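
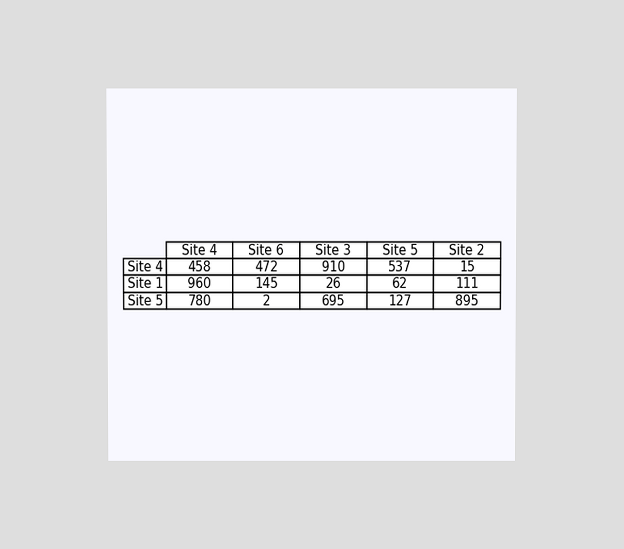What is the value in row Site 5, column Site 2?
The chart is viewed at a slight angle. The (Site 5, Site 2) cell reads 895.

895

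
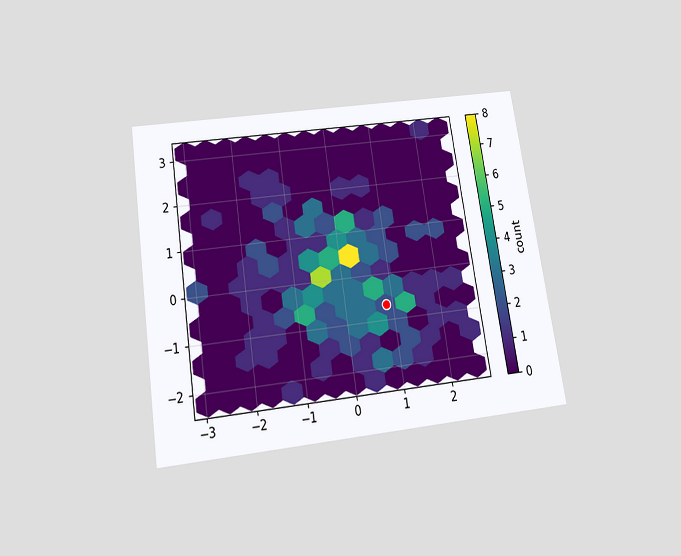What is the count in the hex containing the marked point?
The chart is tilted about 9° counter-clockwise and viewed slightly from below. The marked hex reads 2 on the colorbar.

2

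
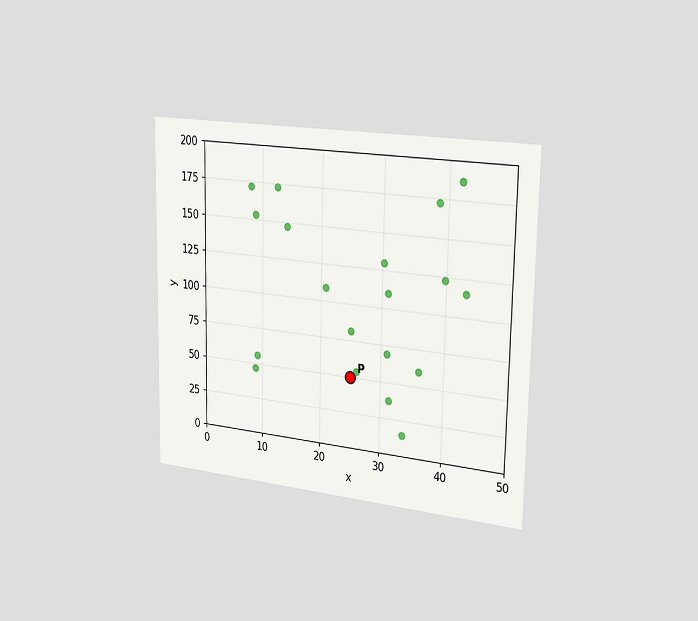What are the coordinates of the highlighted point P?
The chart is viewed slightly from the right. Following the gridlines from P to each axis, P sits at (25, 50).

(25, 50)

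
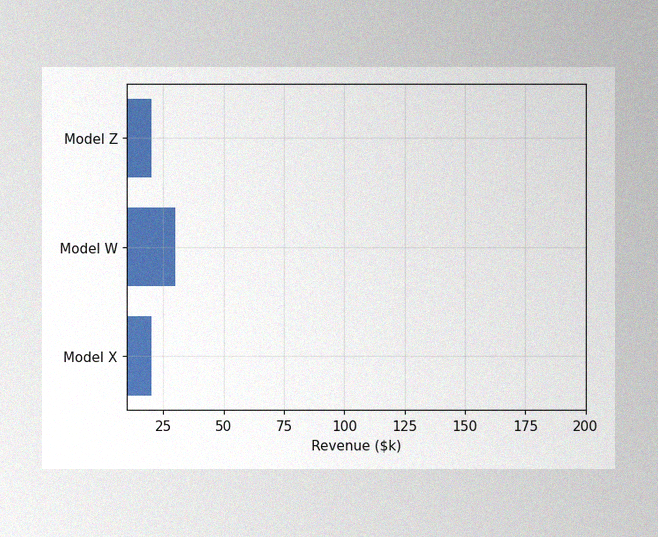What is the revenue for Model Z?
$20k

The image has some photo noise and uneven lighting. Reading along the chart's x-axis, the Model Z bar reaches $20k.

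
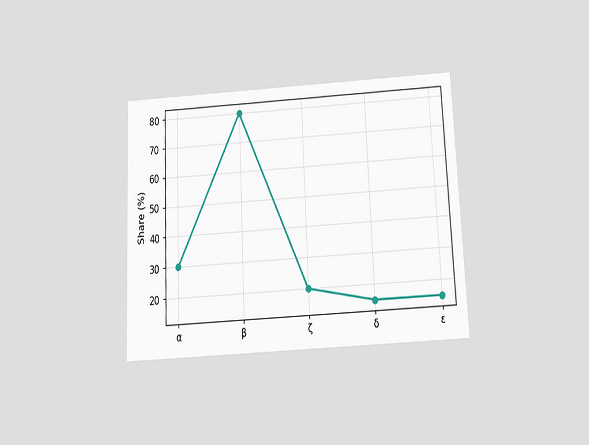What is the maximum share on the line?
80%

The chart is tilted about 3° counter-clockwise and viewed slightly from below. The highest point is at β, and reading across to the y-axis gives 80%.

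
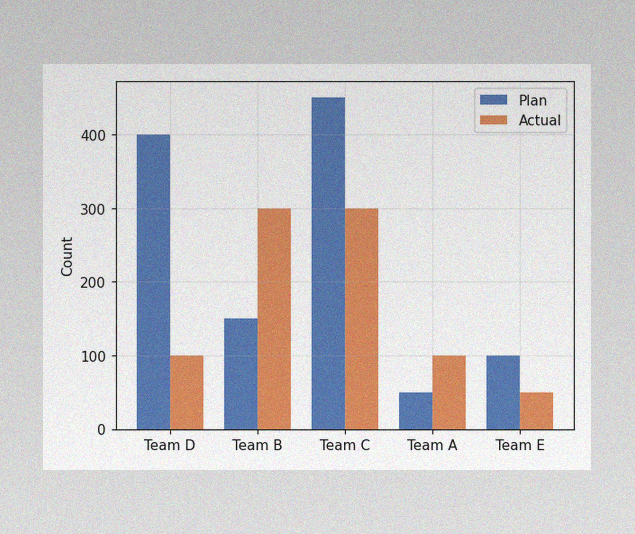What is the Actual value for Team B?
300

The image has some photo noise and uneven lighting. The Actual bar at Team B reaches 300 on the y-axis.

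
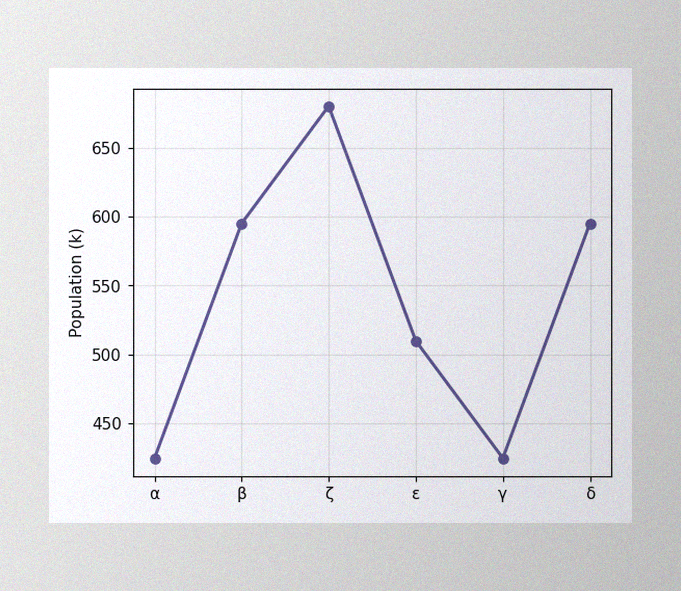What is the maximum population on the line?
The image has some photo noise and uneven lighting. The highest point is at ζ, and reading across to the y-axis gives 680k.

680k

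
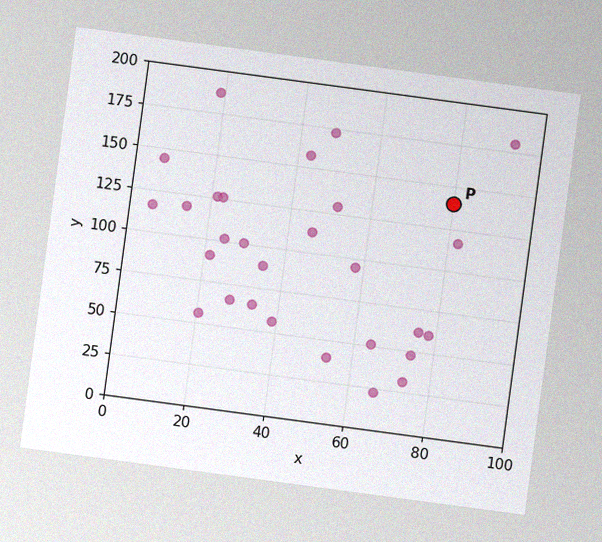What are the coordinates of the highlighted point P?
(80, 140)

The chart is tilted about 8° clockwise, with some photo noise. Following the gridlines from P to each axis, P sits at (80, 140).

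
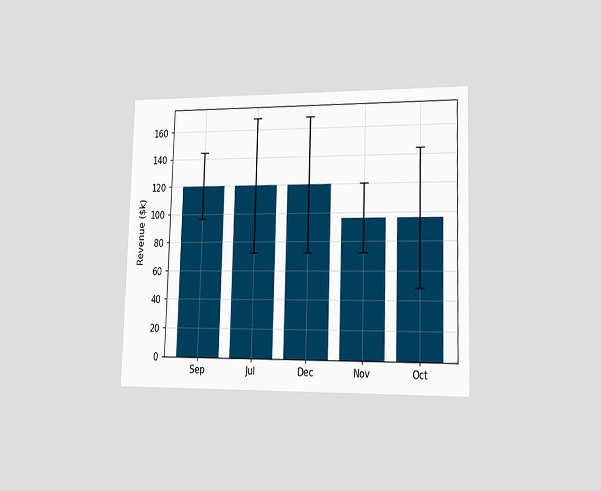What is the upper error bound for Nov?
The chart is viewed slightly from the right. The Nov bar's upper whisker reaches $120k.

$120k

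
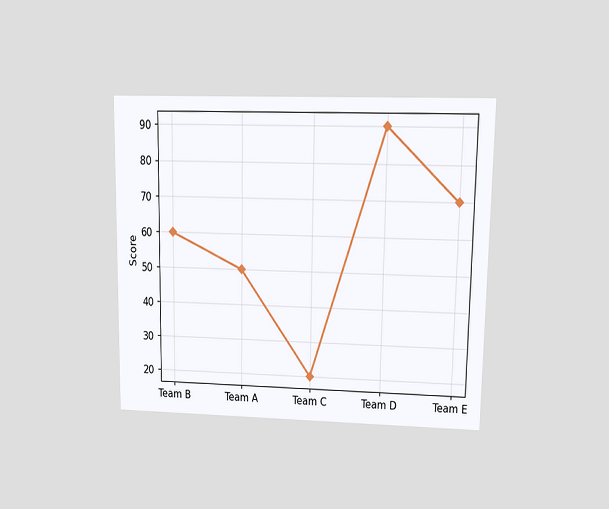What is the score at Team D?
The chart is viewed at a slight angle. At Team D, the line is at 90.

90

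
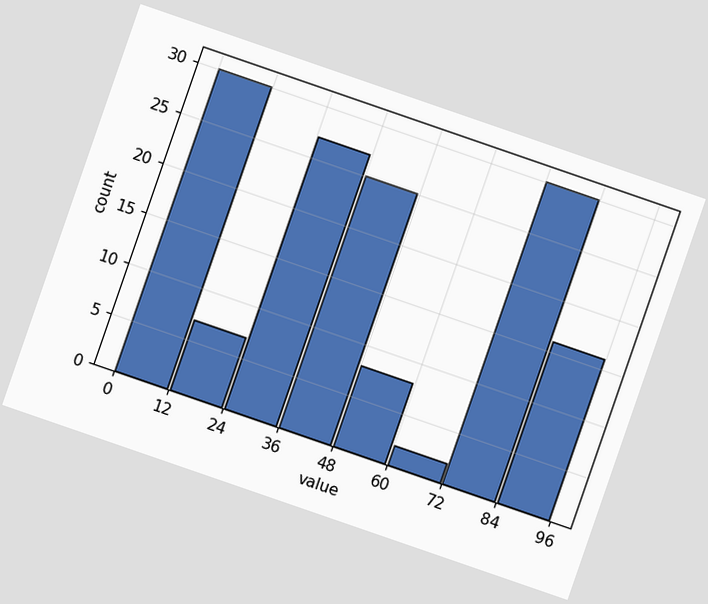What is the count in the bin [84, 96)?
16

The chart is tilted about 19° clockwise. The [84, 96) bin has height 16.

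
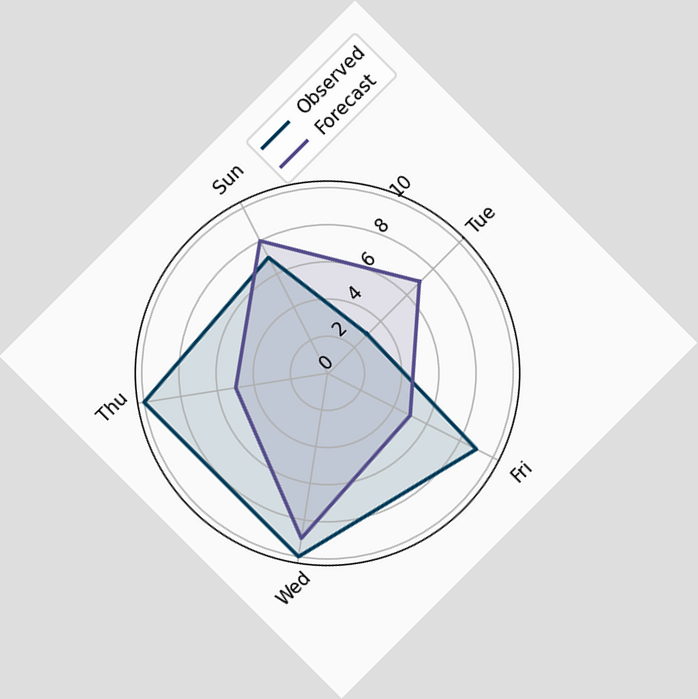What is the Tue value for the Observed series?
The chart is tilted about 45° counter-clockwise. On the Tue axis, Observed reaches 3.

3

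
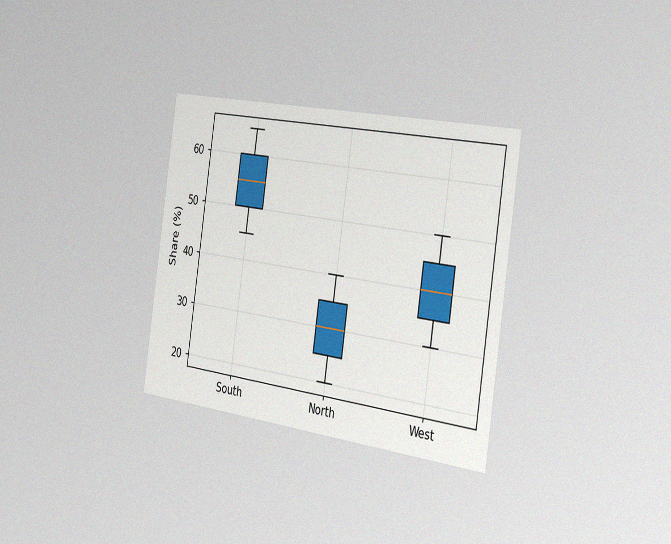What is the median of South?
The chart is tilted about 8° clockwise and viewed slightly from the right, with some photo noise. The median line in the South box sits at 55%.

55%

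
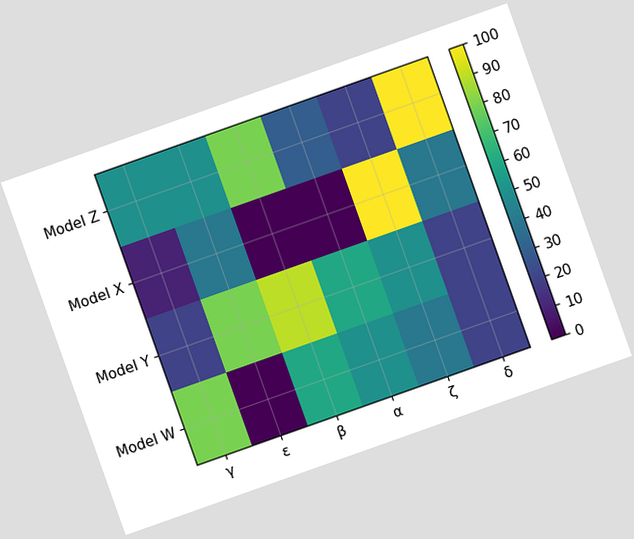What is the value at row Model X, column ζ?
The chart is tilted about 20° counter-clockwise. Matching cell (Model X, ζ) against the colorbar gives 100.

100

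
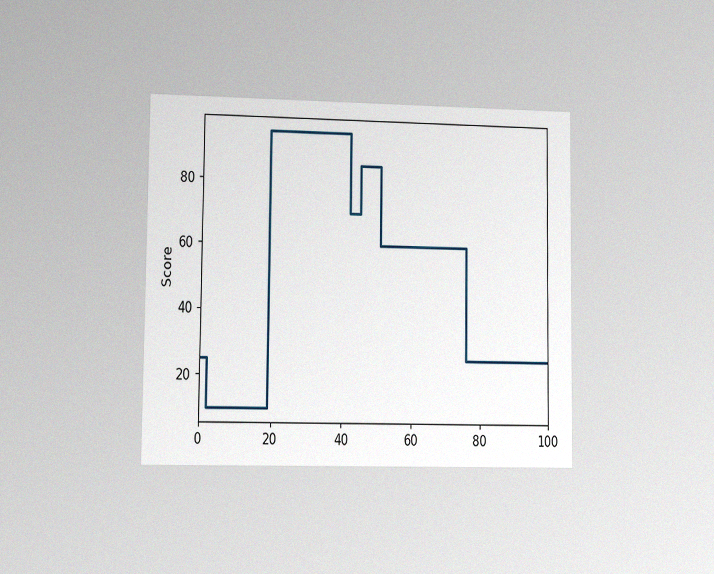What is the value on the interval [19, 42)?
The chart is viewed at a slight angle, with some photo noise. On [19, 42) the step sits at 95.

95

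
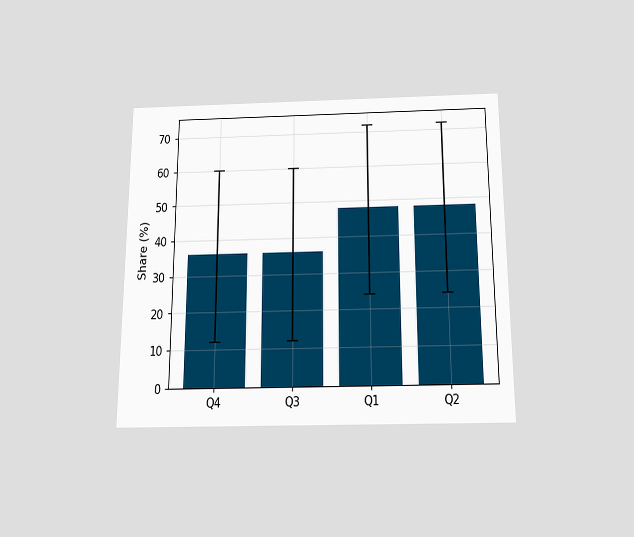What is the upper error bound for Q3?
The chart is viewed slightly from below. The Q3 bar's upper whisker reaches 60%.

60%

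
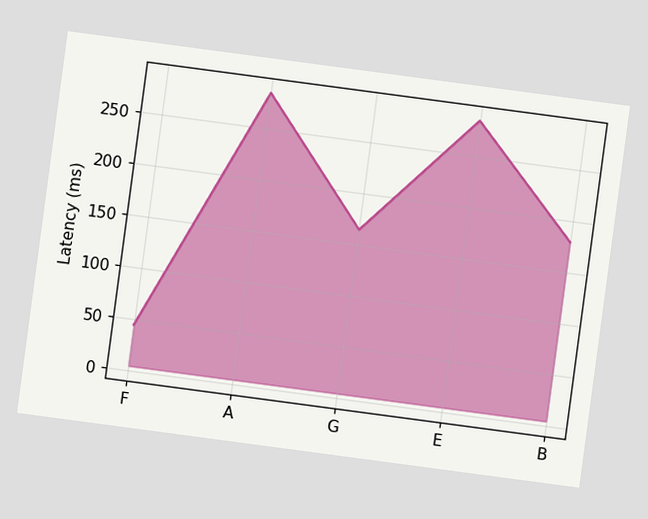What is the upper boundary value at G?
The chart is tilted about 8° clockwise. At G the upper boundary is at 165ms.

165ms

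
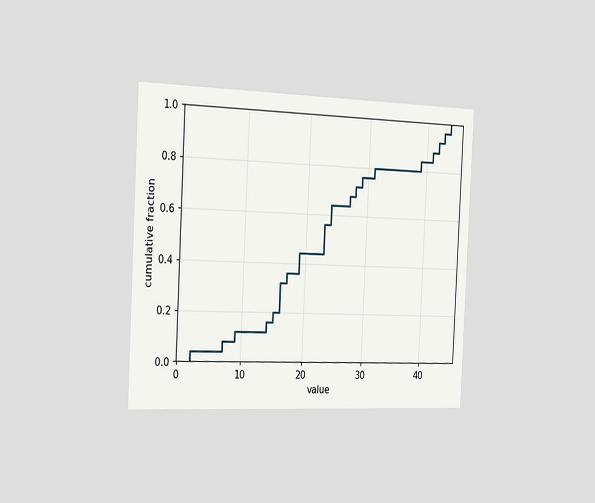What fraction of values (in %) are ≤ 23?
The chart is tilted about 3° clockwise and viewed slightly from the left. At x=23 the ECDF step is at 56%.

56%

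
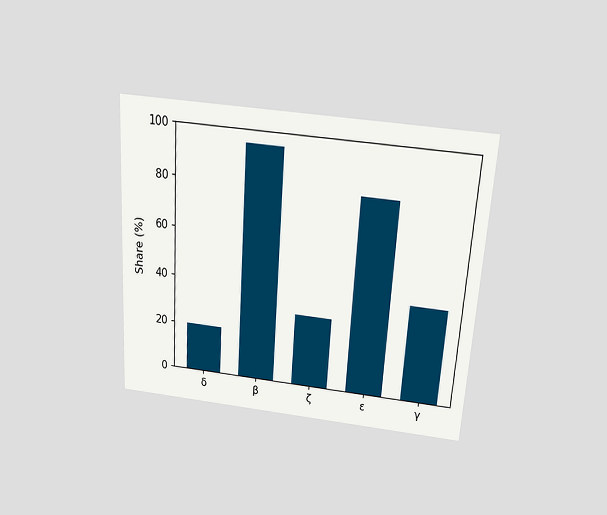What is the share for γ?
The chart is tilted about 4° clockwise and viewed slightly from above. Reading along the chart's y-axis, the γ bar reaches 40%.

40%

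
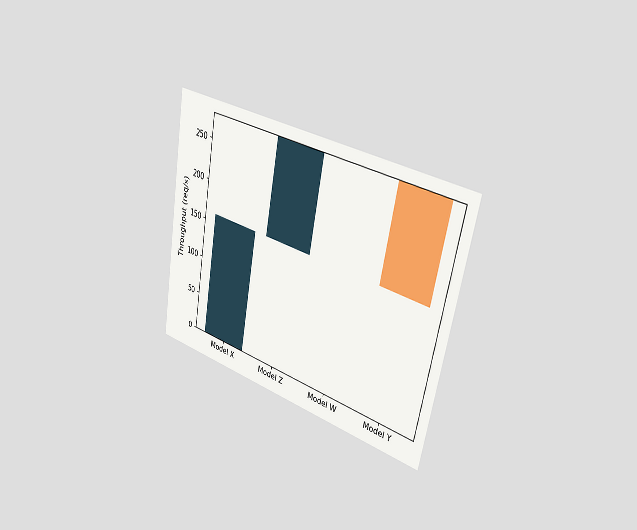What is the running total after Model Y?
The chart is tilted about 10° clockwise and viewed slightly from the right. After Model Y the running total reaches 160req/s.

160req/s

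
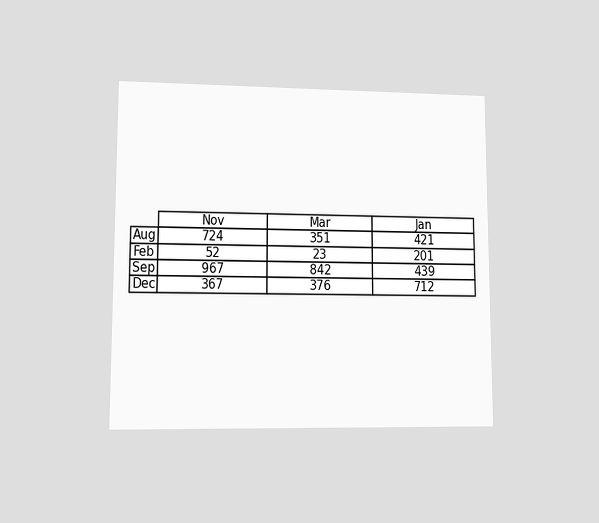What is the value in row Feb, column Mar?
The chart is viewed at a slight angle. The (Feb, Mar) cell reads 23.

23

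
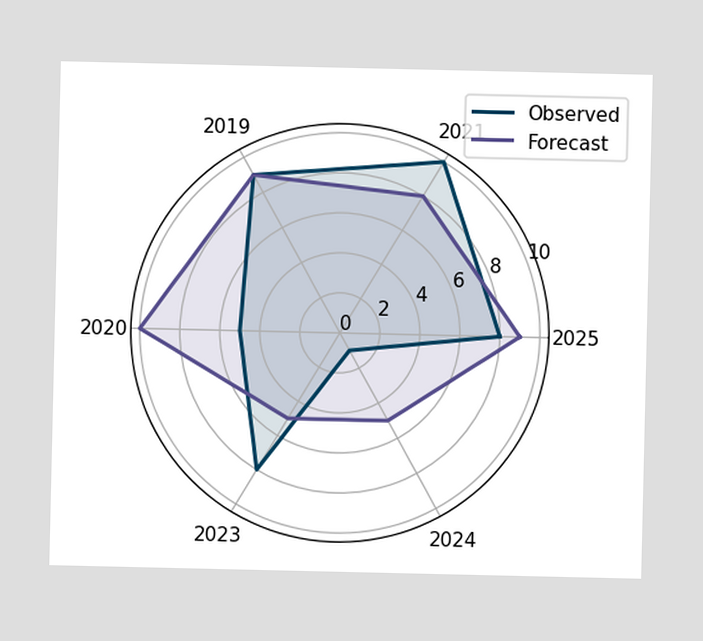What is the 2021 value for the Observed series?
On the 2021 axis, Observed reaches 10.

10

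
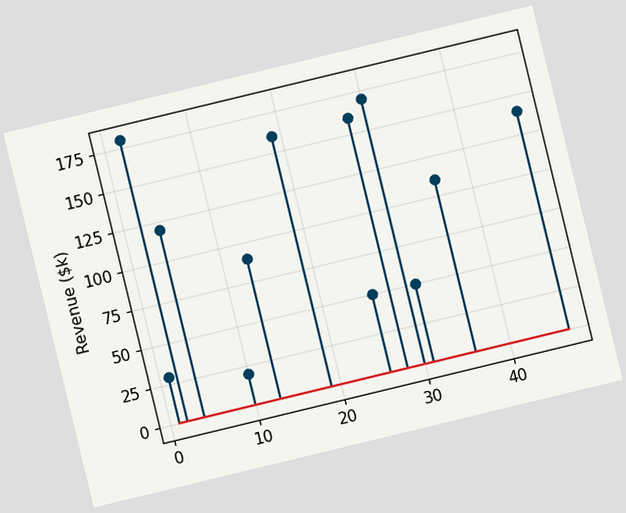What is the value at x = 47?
The chart is tilted about 14° counter-clockwise. The stem at x=47 reaches $140k.

$140k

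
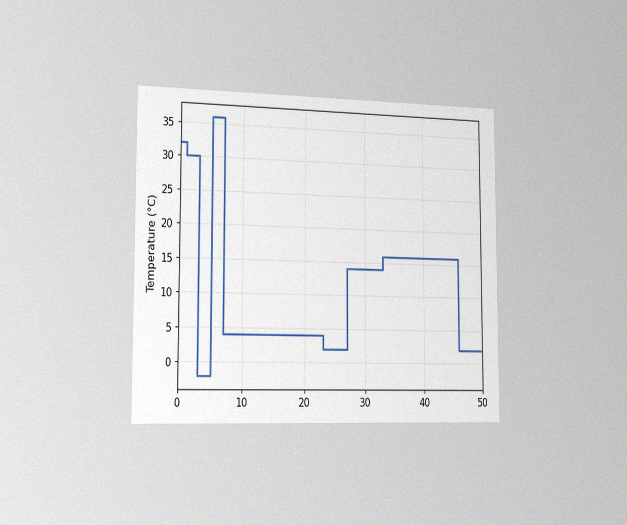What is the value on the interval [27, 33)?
The chart is viewed slightly from the left, with some photo noise. On [27, 33) the step sits at 14°C.

14°C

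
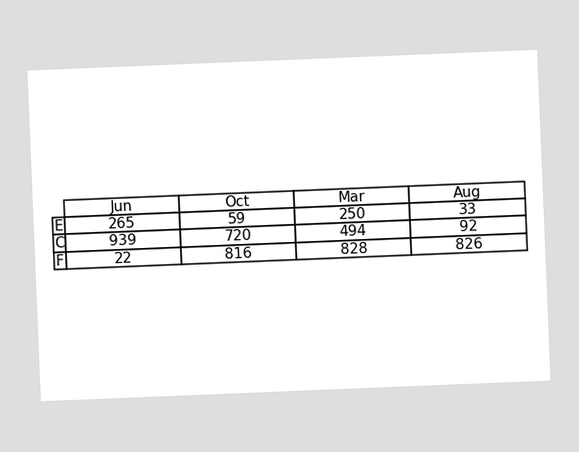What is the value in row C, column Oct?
The chart is tilted about 2° counter-clockwise. The (C, Oct) cell reads 720.

720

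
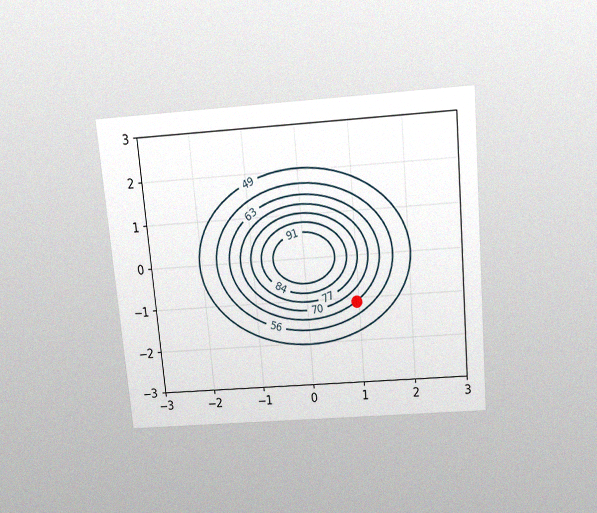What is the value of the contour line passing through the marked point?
63

The chart is tilted about 5° counter-clockwise and viewed slightly from above, with some photo noise. The marked point sits on the contour labelled 63.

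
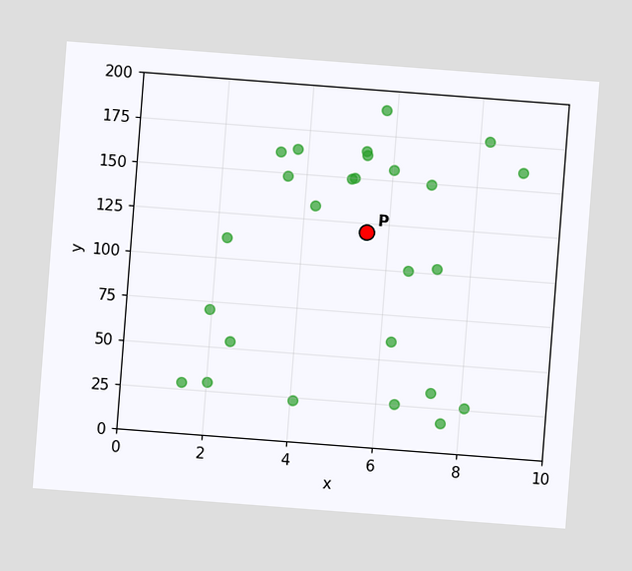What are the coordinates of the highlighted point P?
(5.5, 120)

The chart is tilted about 4° clockwise. Following the gridlines from P to each axis, P sits at (5.5, 120).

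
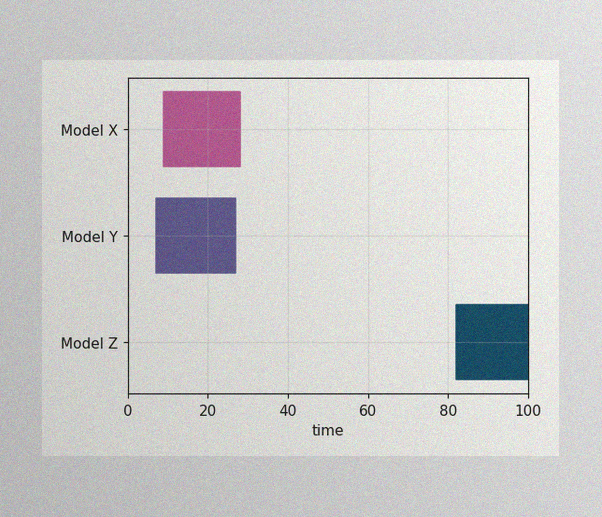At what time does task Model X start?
The image has some photo noise and uneven lighting. The Model X bar begins at t=9.

9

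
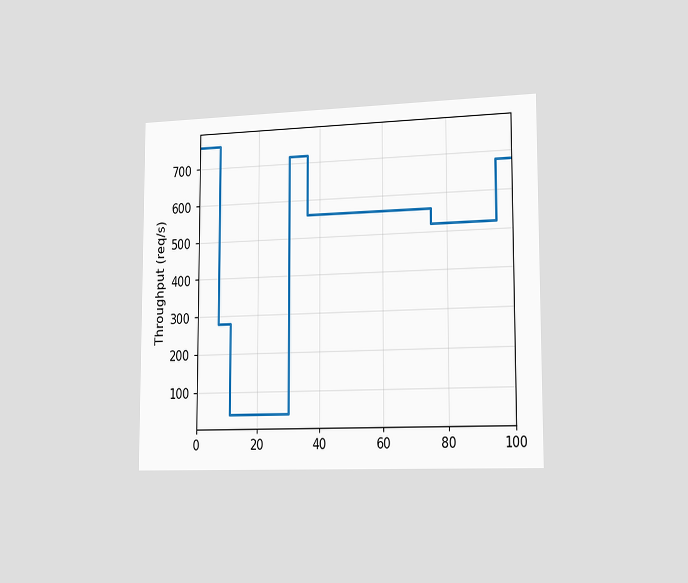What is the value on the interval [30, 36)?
The chart is viewed slightly from the right. On [30, 36) the step sits at 720req/s.

720req/s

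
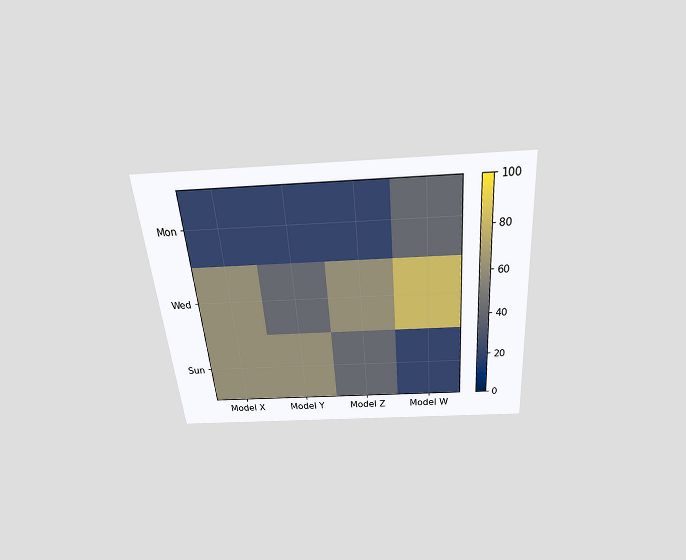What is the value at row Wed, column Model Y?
The chart is tilted about 5° counter-clockwise and viewed slightly from above. Matching cell (Wed, Model Y) against the colorbar gives 40.

40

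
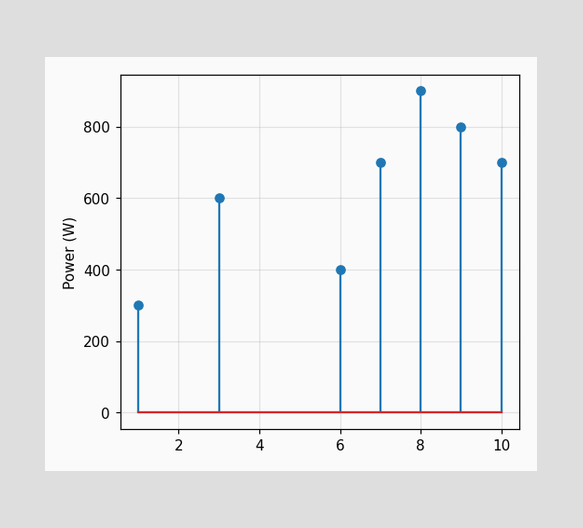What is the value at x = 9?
The stem at x=9 reaches 800W.

800W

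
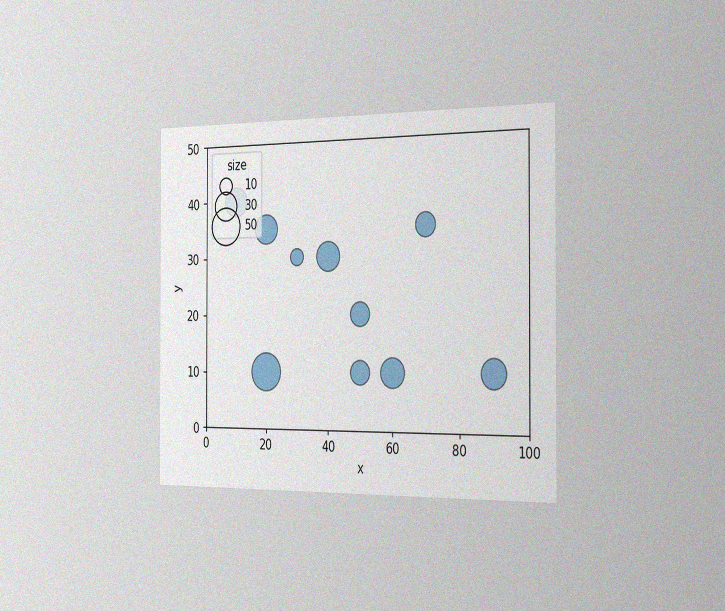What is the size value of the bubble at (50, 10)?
20

The chart is viewed slightly from the right, with some photo noise. Matching the bubble at (50, 10) against the size legend gives 20.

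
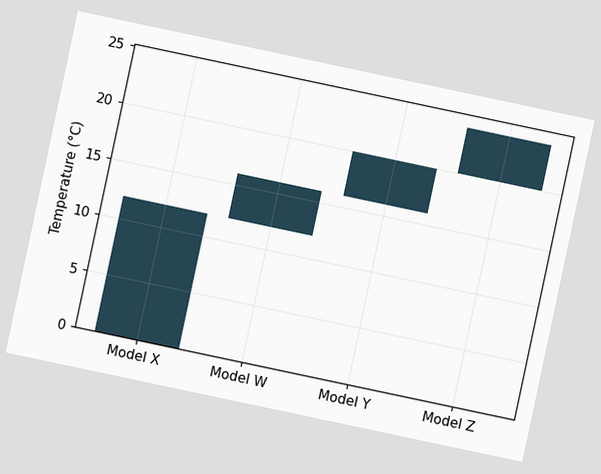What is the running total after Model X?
12°C

The chart is tilted about 12° clockwise. After Model X the running total reaches 12°C.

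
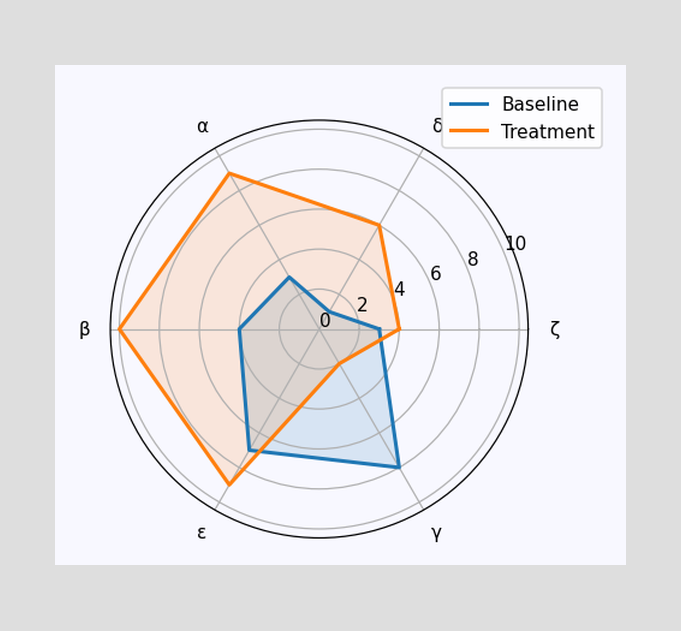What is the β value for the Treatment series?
10

On the β axis, Treatment reaches 10.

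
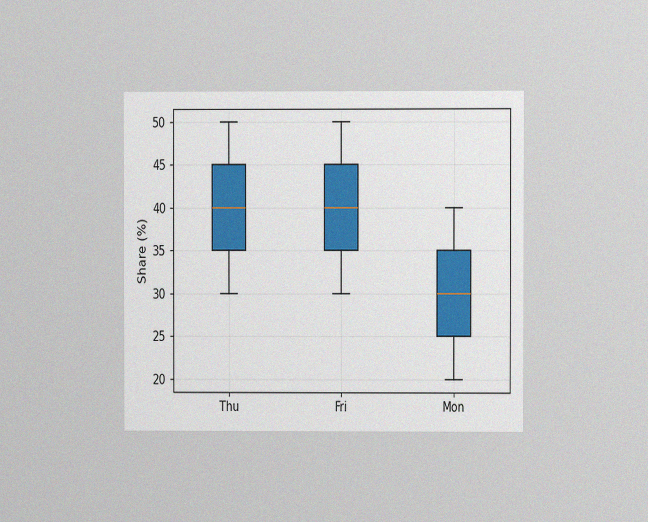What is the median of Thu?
The chart is viewed at a slight angle, with some photo noise. The median line in the Thu box sits at 40%.

40%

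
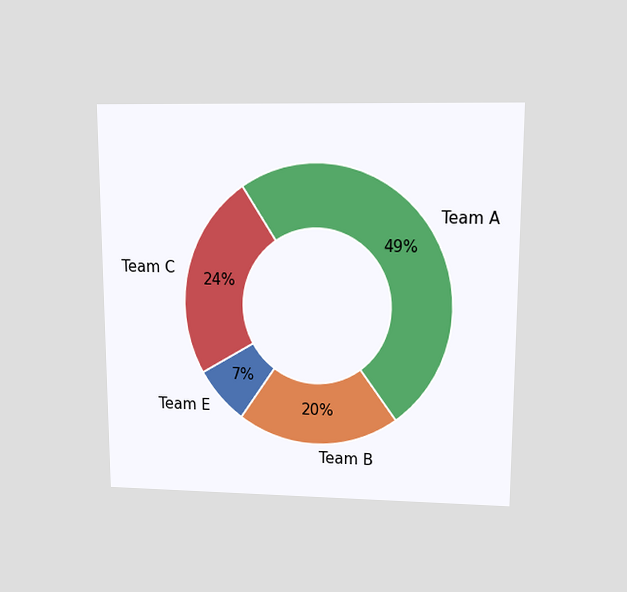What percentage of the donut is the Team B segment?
20%

The chart is viewed at a slight angle. The Team B segment takes up 20% of the ring.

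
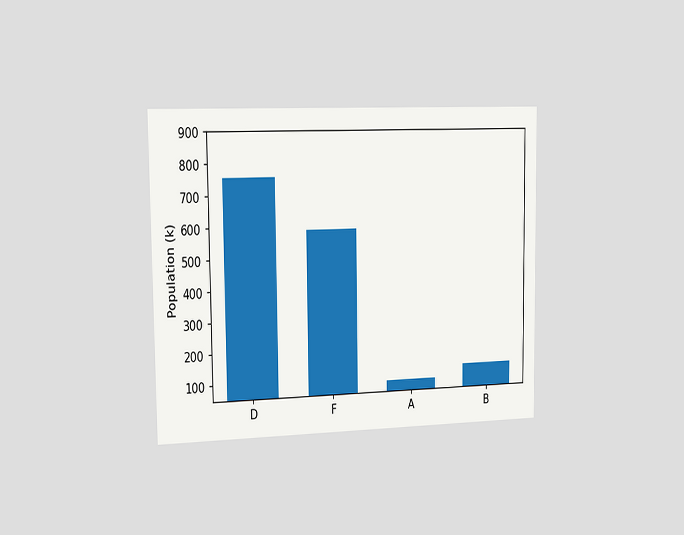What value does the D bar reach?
756k

The chart is viewed slightly from the left. Reading along the chart's y-axis, the D bar reaches 756k.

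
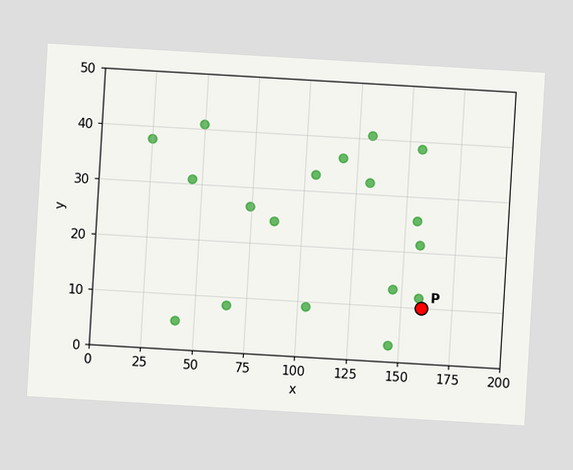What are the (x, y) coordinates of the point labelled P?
(160, 10)

The chart is tilted about 3° clockwise. Following the gridlines from P to each axis, P sits at (160, 10).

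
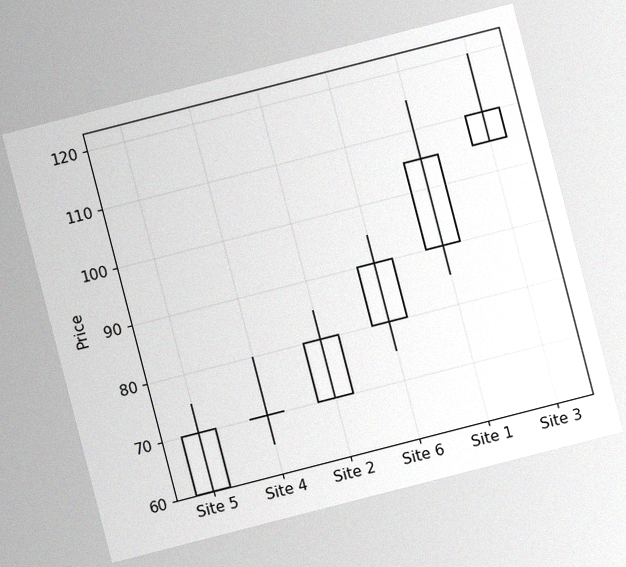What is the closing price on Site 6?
90

The chart is tilted about 14° counter-clockwise, with some photo noise. The Site 6 candle closes at 90.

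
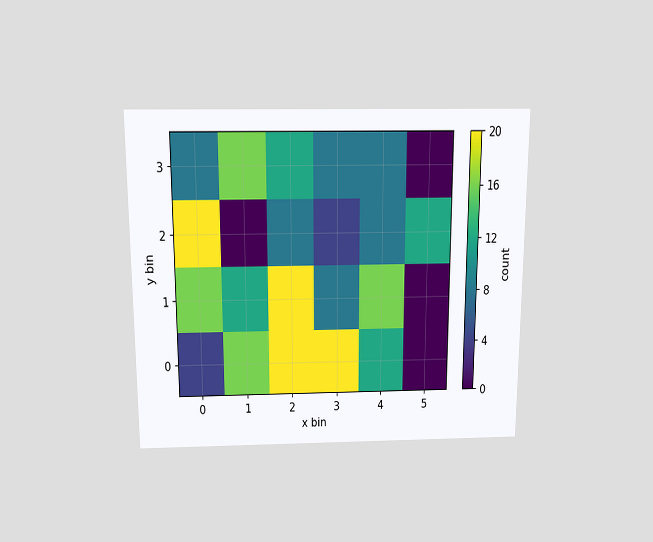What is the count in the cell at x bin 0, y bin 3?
The chart is viewed slightly from above. Matching the cell (0, 3) against the colorbar gives 8.

8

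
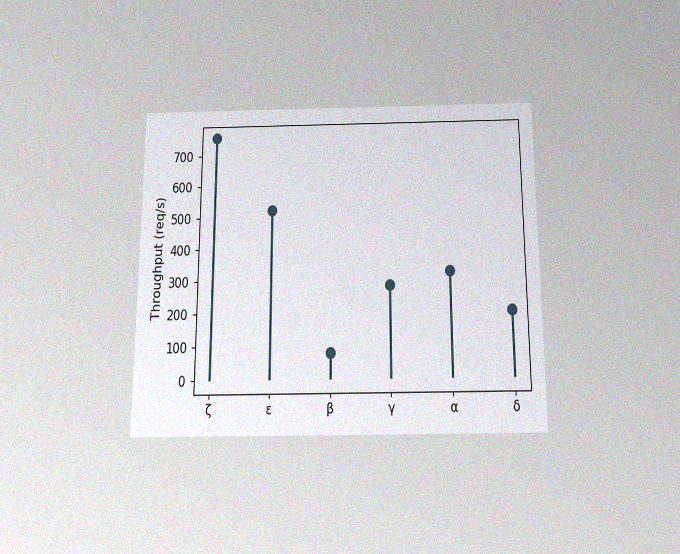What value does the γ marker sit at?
280req/s

The chart is viewed slightly from below, with some photo noise. The γ marker sits at 280req/s.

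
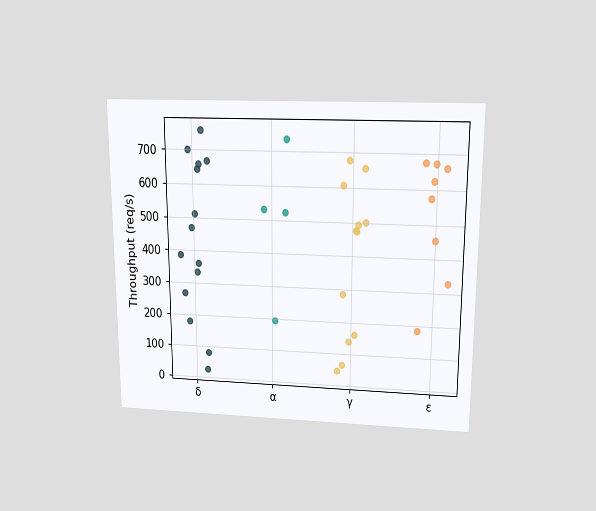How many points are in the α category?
4

The chart is viewed slightly from above. Counting the markers in the α column gives 4.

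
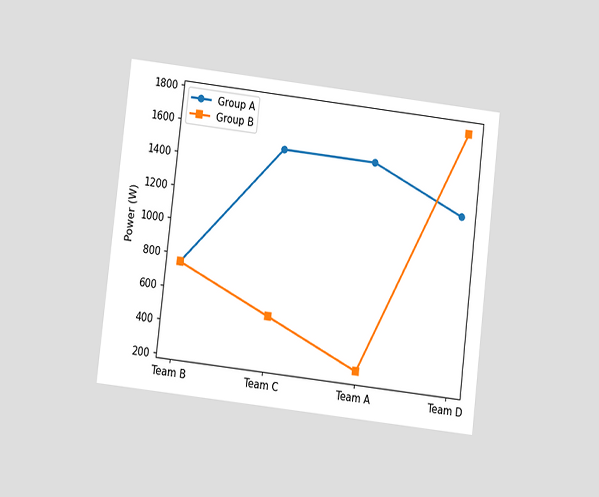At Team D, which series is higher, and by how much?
The chart is tilted about 7° clockwise and viewed at a slight angle. At Team D, Group B sits above the other line by 500W.

Group B, by 500W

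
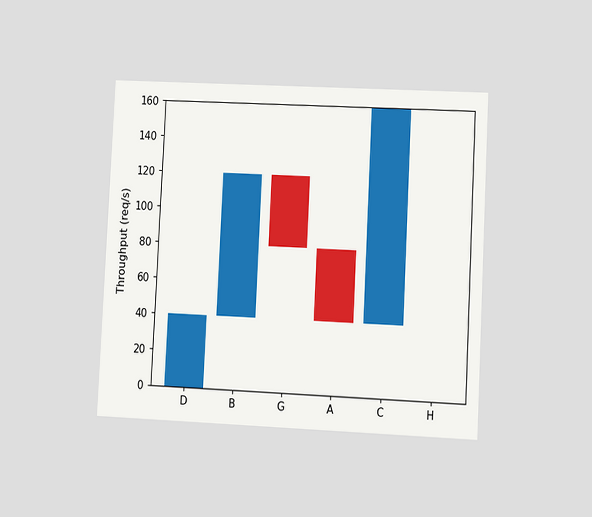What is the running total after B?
120req/s

The chart is tilted about 3° clockwise and viewed at a slight angle. After B the running total reaches 120req/s.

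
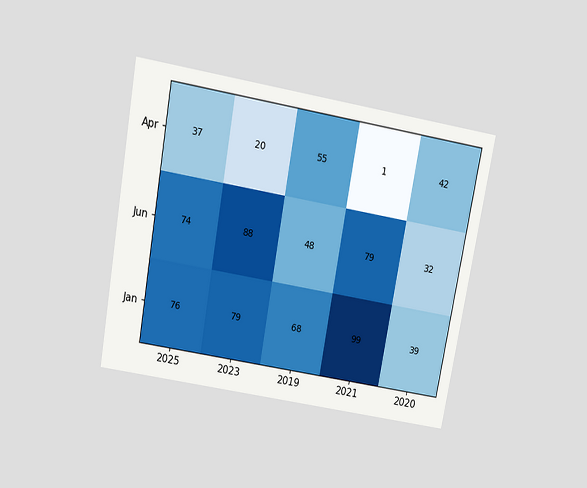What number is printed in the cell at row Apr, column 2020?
42

The chart is tilted about 10° clockwise and viewed slightly from above. The (Apr, 2020) cell reads 42.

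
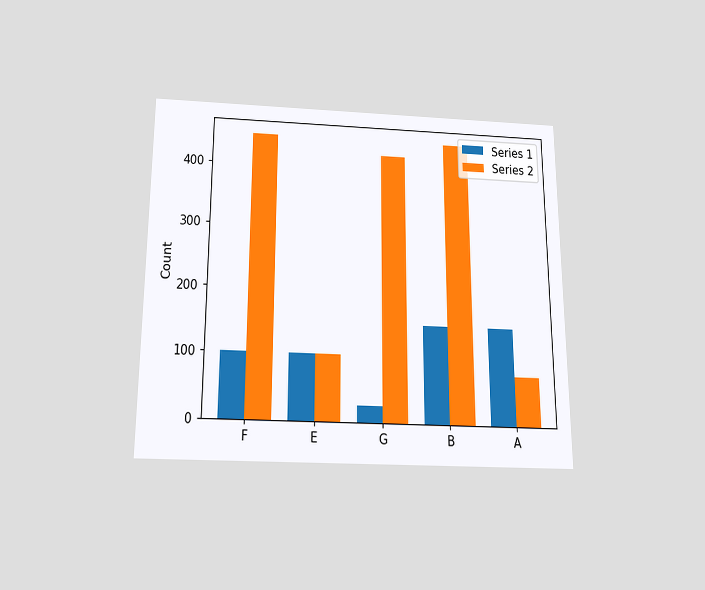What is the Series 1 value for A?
The chart is viewed slightly from below. The Series 1 bar at A reaches 150 on the y-axis.

150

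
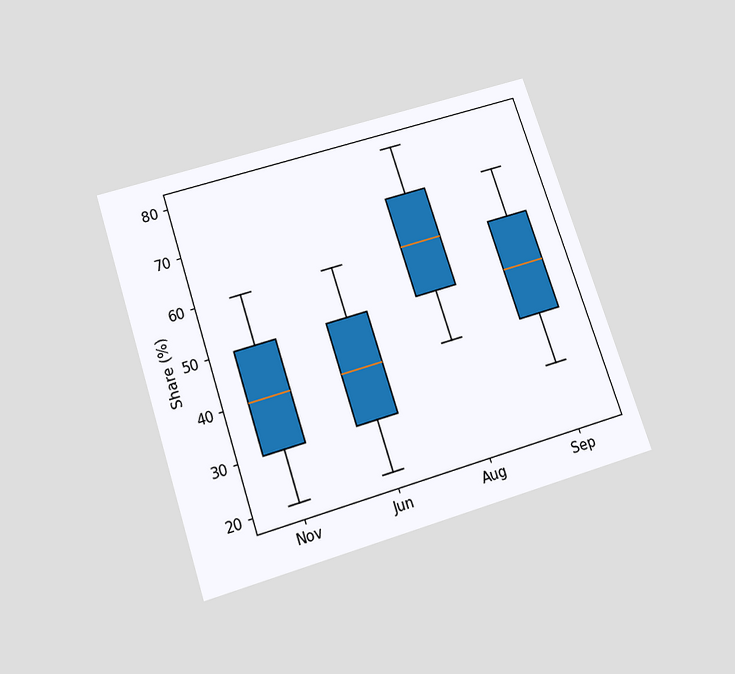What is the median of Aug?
The chart is tilted about 18° counter-clockwise and viewed slightly from below. The median line in the Aug box sits at 60%.

60%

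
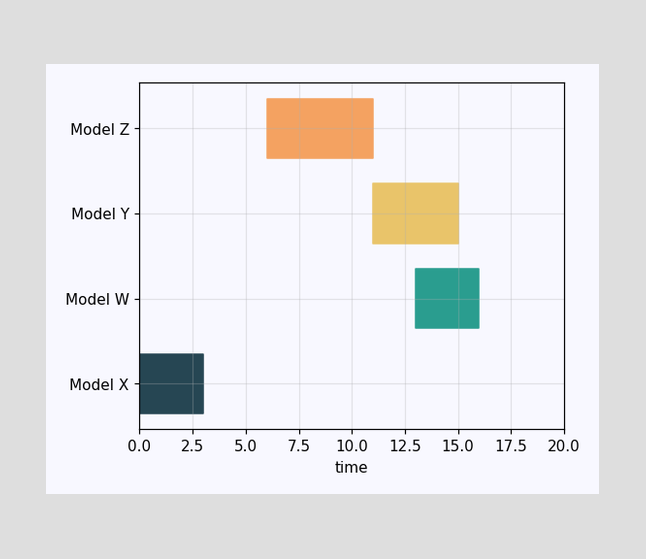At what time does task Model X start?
The Model X bar begins at t=0.

0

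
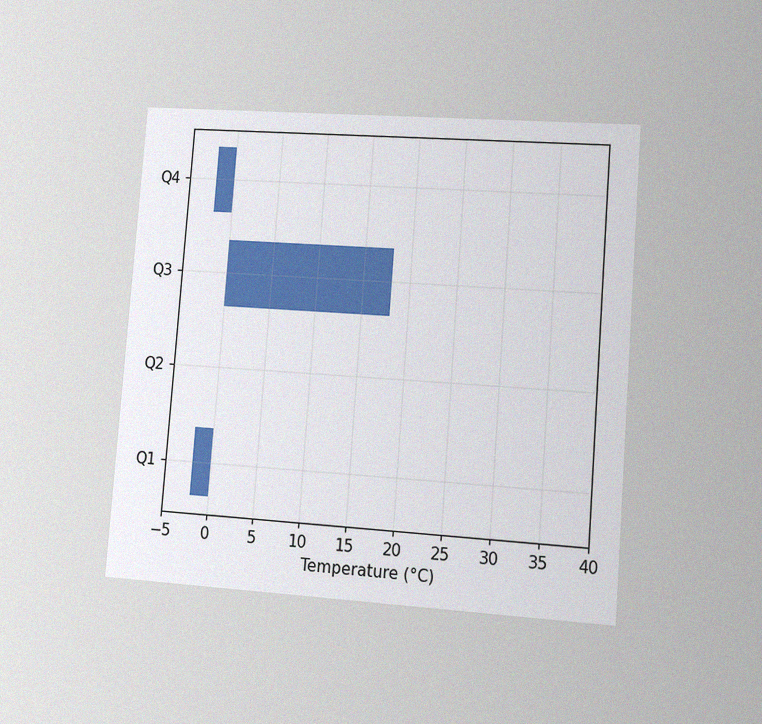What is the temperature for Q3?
18°C

The chart is tilted about 4° clockwise and viewed at a slight angle, with some photo noise. Reading along the chart's x-axis, the Q3 bar reaches 18°C.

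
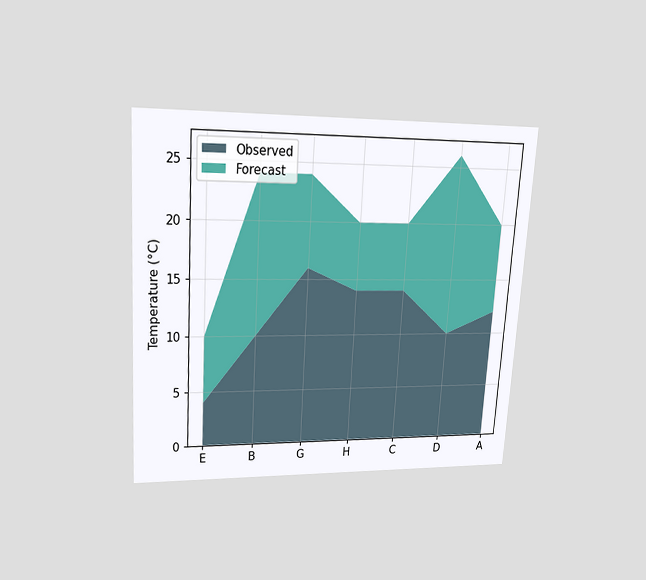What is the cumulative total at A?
20°C

The chart is tilted about 3° clockwise and viewed at a slight angle. The stacked total at A reaches 20°C.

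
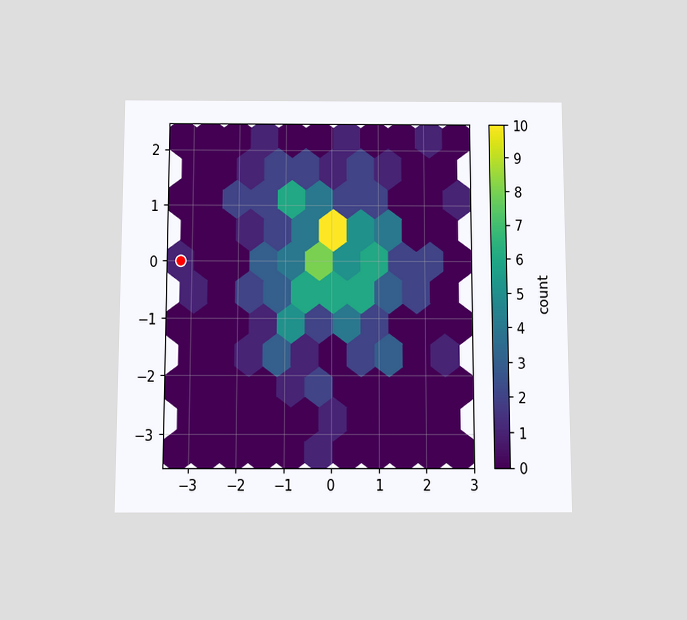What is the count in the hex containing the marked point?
1

The chart is viewed slightly from below. The marked hex reads 1 on the colorbar.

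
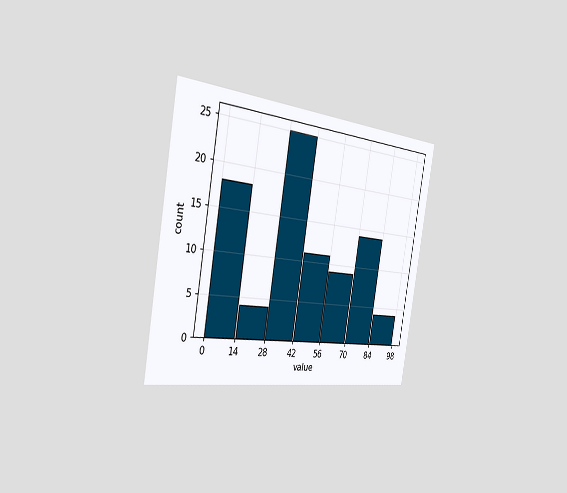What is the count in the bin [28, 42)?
The chart is tilted about 10° clockwise and viewed slightly from the left. The [28, 42) bin has height 25.

25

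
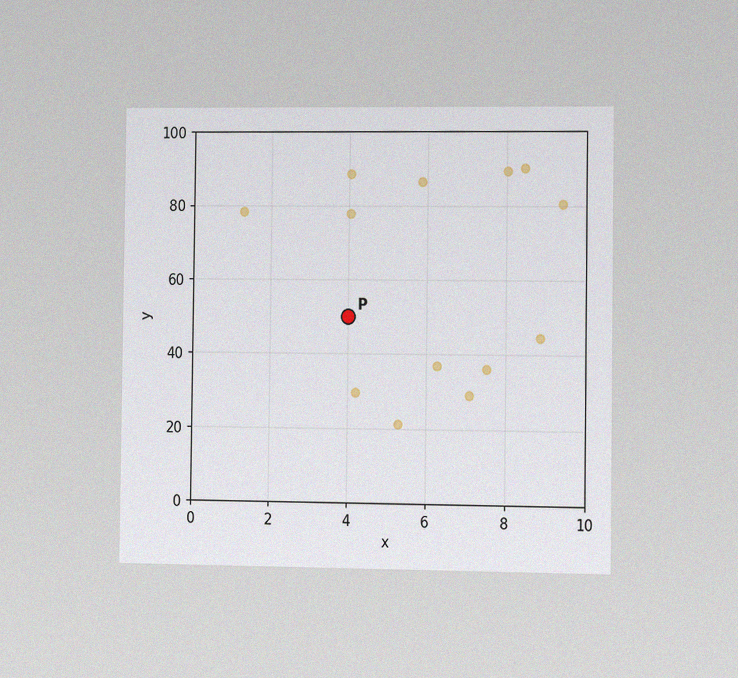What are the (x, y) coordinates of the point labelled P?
(4, 50)

The chart is viewed slightly from the right, with some photo noise. Following the gridlines from P to each axis, P sits at (4, 50).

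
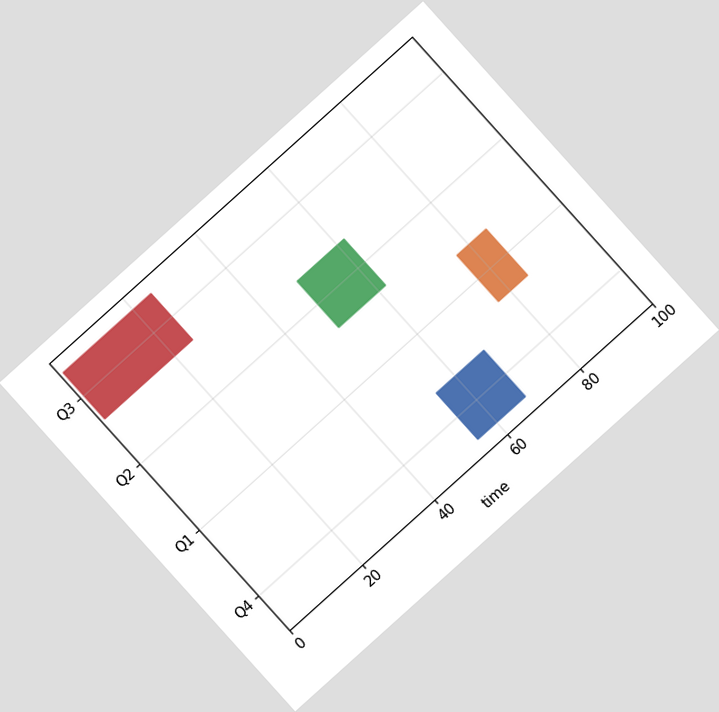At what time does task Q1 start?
The chart is tilted about 42° counter-clockwise. The Q1 bar begins at t=77.

77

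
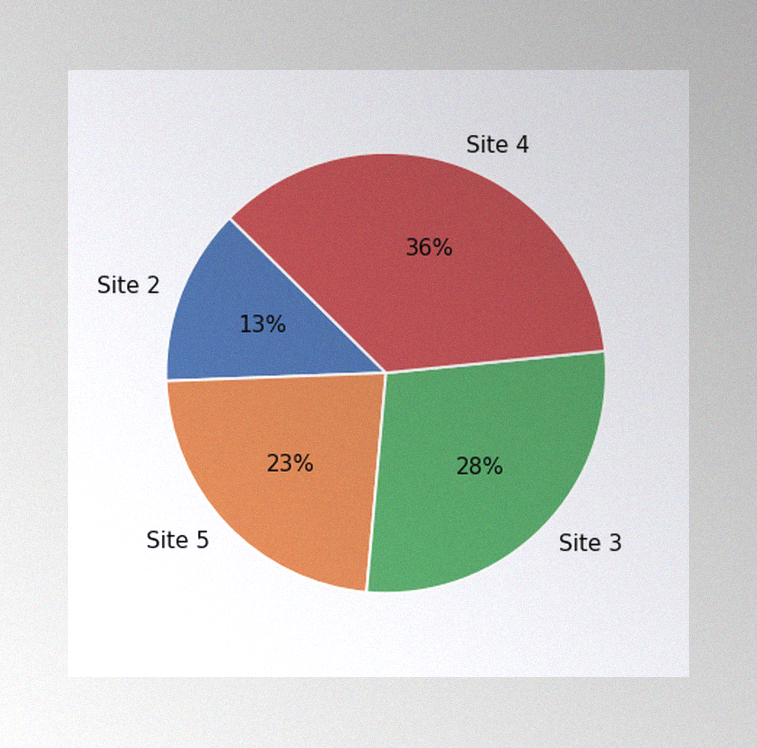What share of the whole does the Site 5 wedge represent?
The image has some photo noise and uneven lighting. The Site 5 slice takes up 23% of the pie.

23%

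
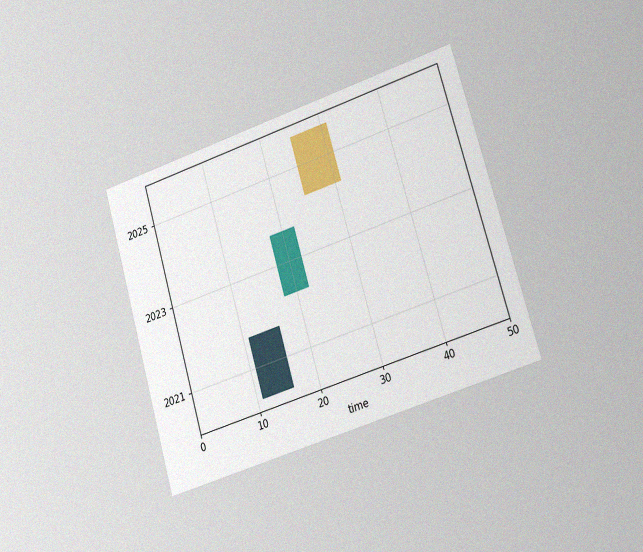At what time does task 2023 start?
The chart is tilted about 16° counter-clockwise and viewed slightly from the right, with some photo noise. The 2023 bar begins at t=18.

18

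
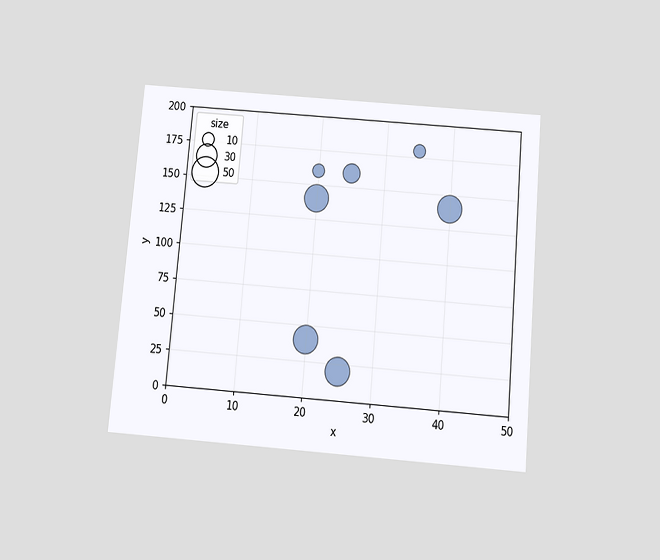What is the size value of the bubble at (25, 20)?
40

The chart is tilted about 5° clockwise and viewed slightly from below. Matching the bubble at (25, 20) against the size legend gives 40.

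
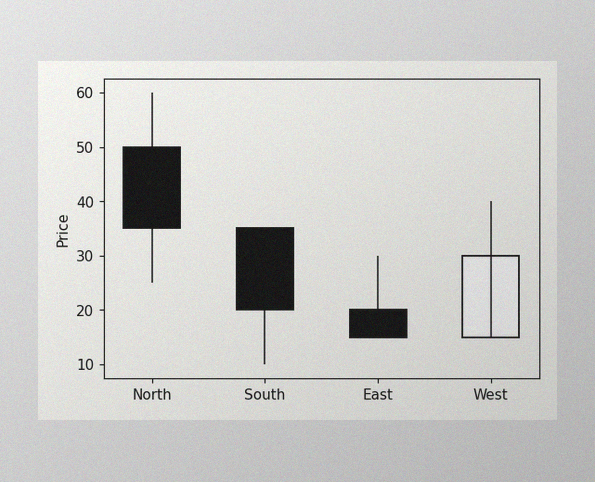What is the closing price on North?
35

The image has some photo noise and uneven lighting. The North candle closes at 35.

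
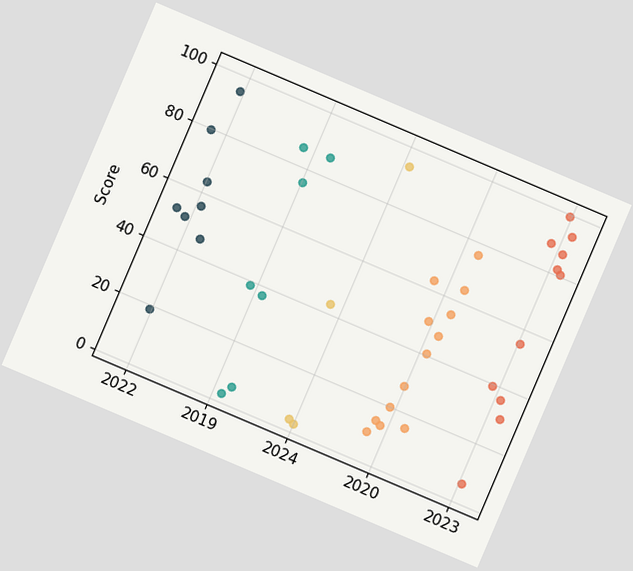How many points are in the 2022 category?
8

The chart is tilted about 23° clockwise. Counting the markers in the 2022 column gives 8.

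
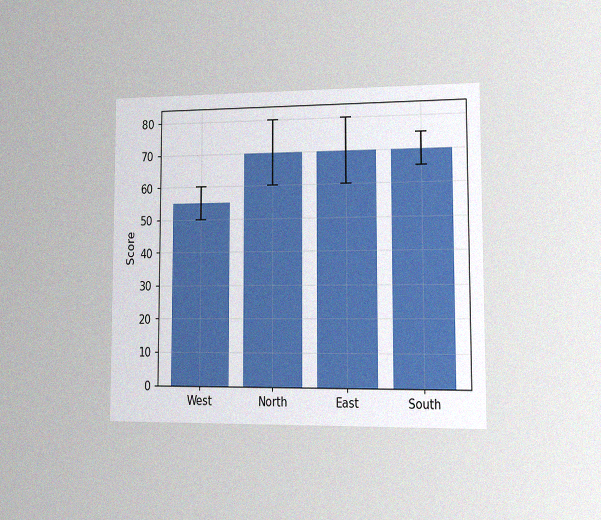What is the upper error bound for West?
The chart is viewed slightly from the right, with some photo noise. The West bar's upper whisker reaches 60.

60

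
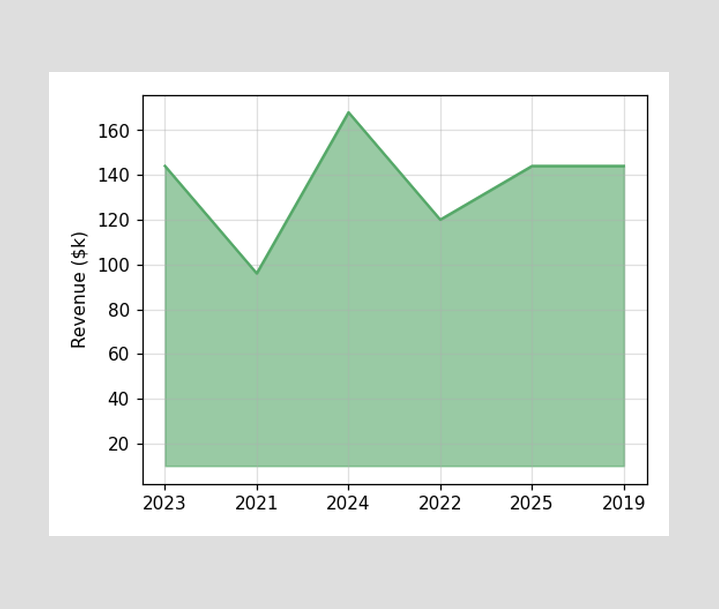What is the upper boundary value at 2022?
At 2022 the upper boundary is at $120k.

$120k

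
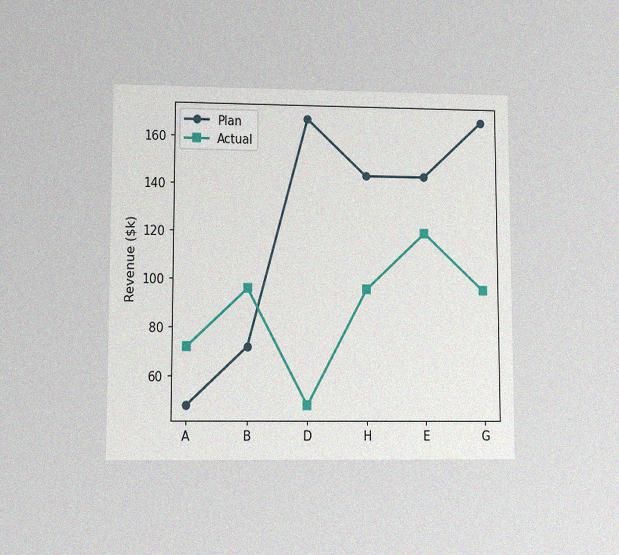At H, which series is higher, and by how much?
The chart is viewed at a slight angle, with some photo noise. At H, Plan sits above the other line by $48k.

Plan, by $48k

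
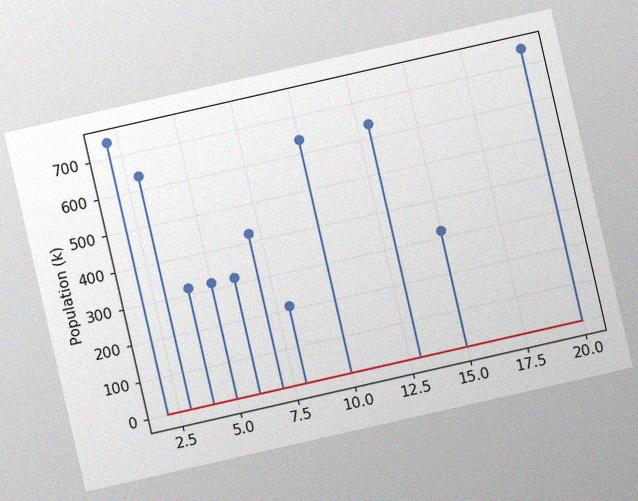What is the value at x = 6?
318k

The chart is tilted about 13° counter-clockwise, with some photo noise. The stem at x=6 reaches 318k.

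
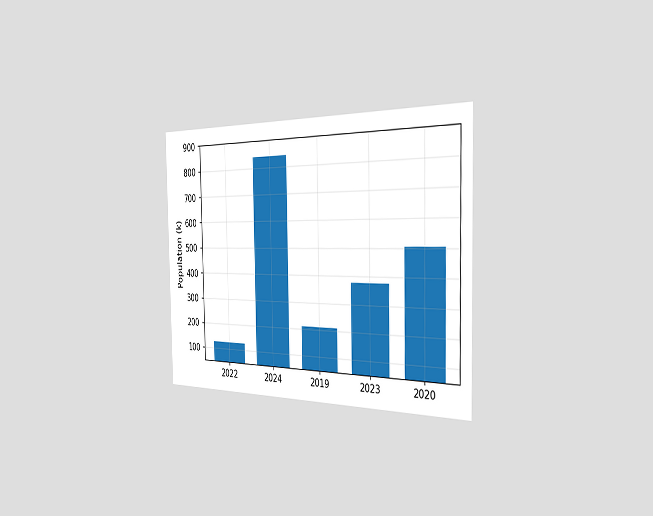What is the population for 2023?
The chart is viewed slightly from the right. Reading along the chart's y-axis, the 2023 bar reaches 378k.

378k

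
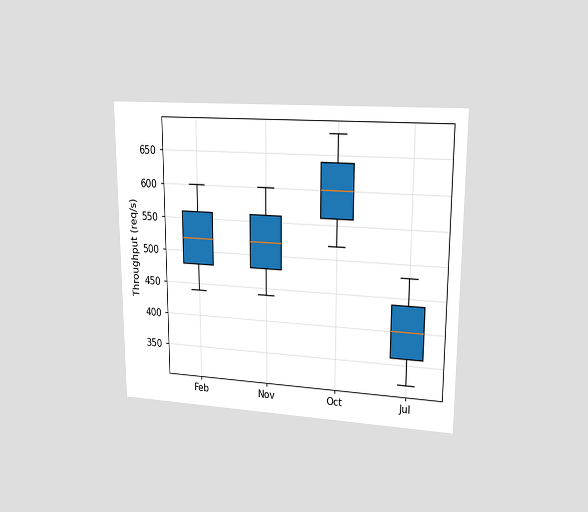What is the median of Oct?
The chart is viewed at a slight angle. The median line in the Oct box sits at 600req/s.

600req/s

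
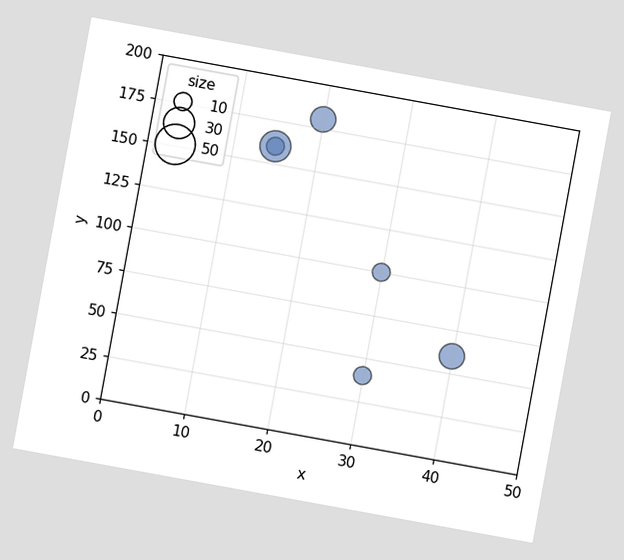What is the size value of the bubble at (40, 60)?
20

The chart is tilted about 10° clockwise. Matching the bubble at (40, 60) against the size legend gives 20.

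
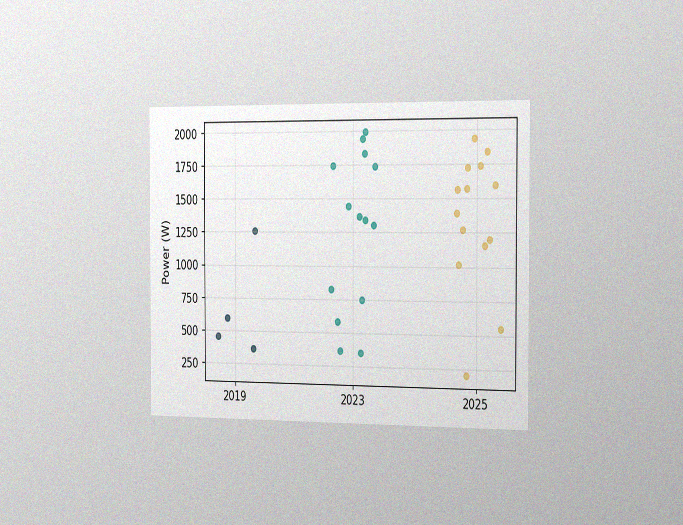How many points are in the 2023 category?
The chart is viewed slightly from the right, with some photo noise. Counting the markers in the 2023 column gives 14.

14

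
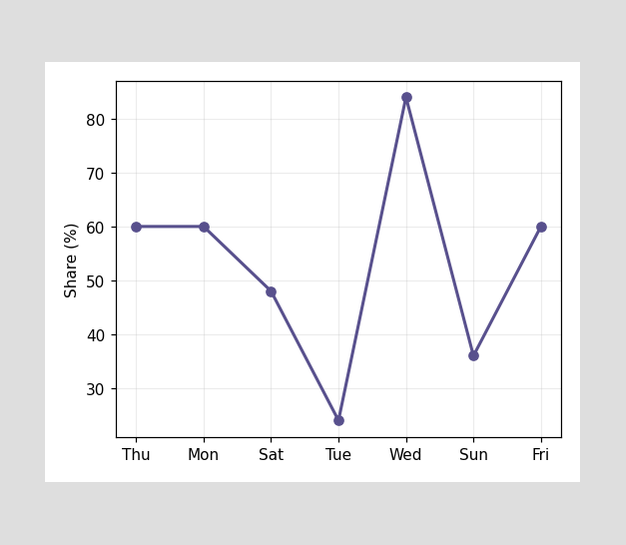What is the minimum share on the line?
24%

The lowest point is at Tue, and reading across to the y-axis gives 24%.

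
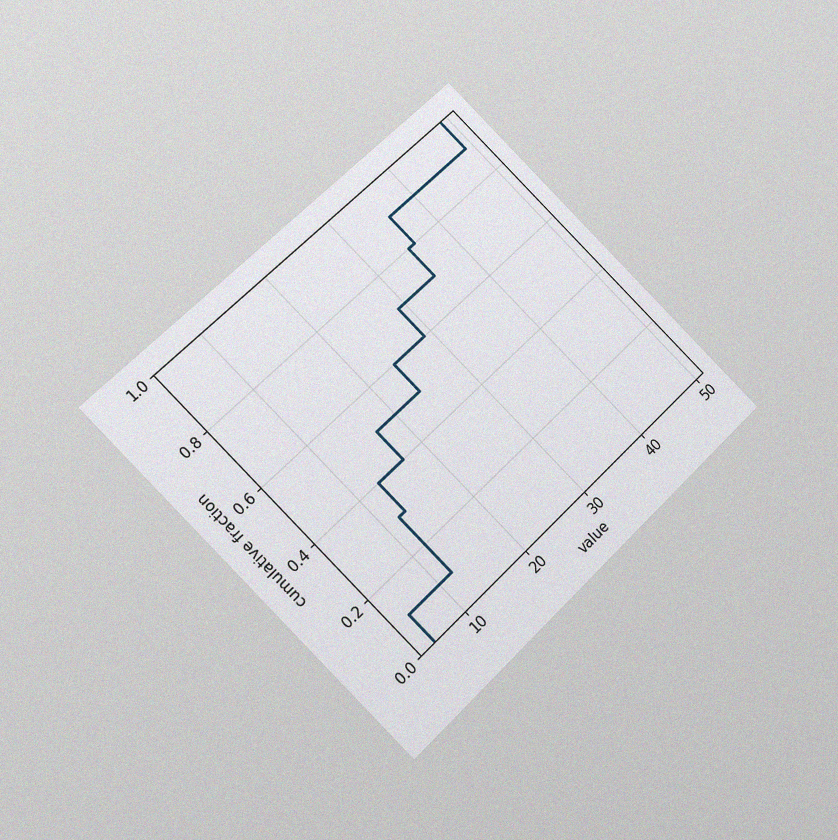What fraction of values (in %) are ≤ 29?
The chart is tilted about 45° counter-clockwise and viewed at a slight angle, with some photo noise. At x=29 the ECDF step is at 70%.

70%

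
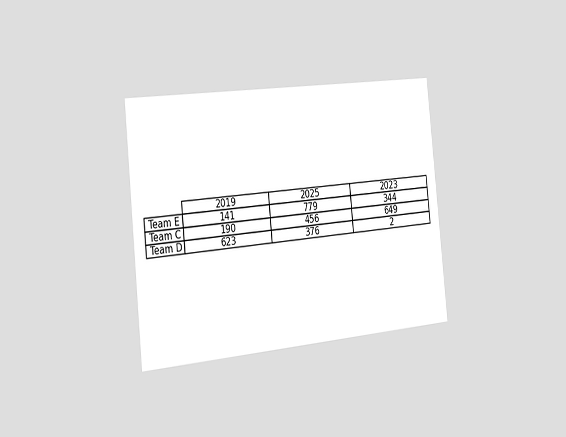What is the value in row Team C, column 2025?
456

The chart is tilted about 6° counter-clockwise and viewed slightly from the left. The (Team C, 2025) cell reads 456.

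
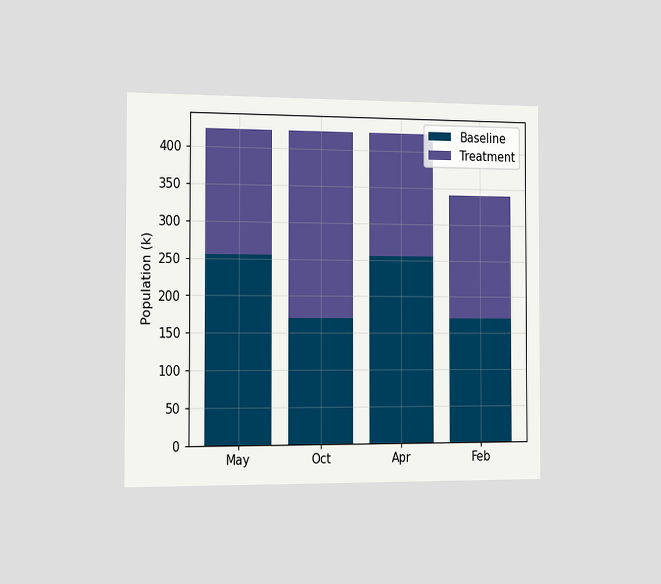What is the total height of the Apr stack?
The chart is viewed slightly from the left. The Apr stack's top reaches 425k on the y-axis.

425k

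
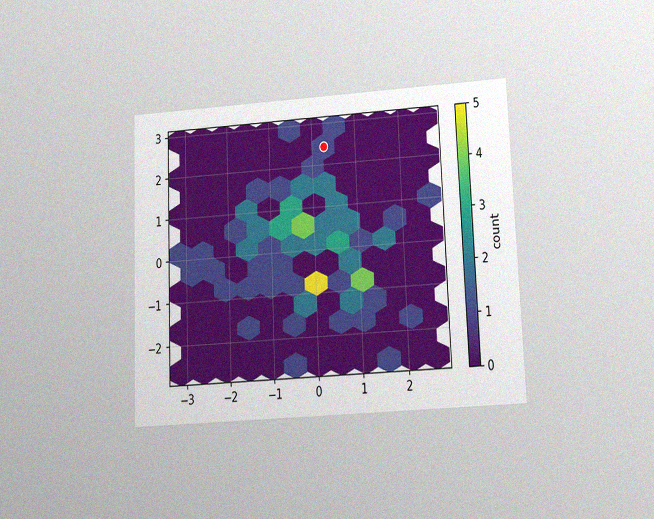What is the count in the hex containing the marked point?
The chart is tilted about 2° counter-clockwise and viewed slightly from below, with some photo noise. The marked hex reads 1 on the colorbar.

1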